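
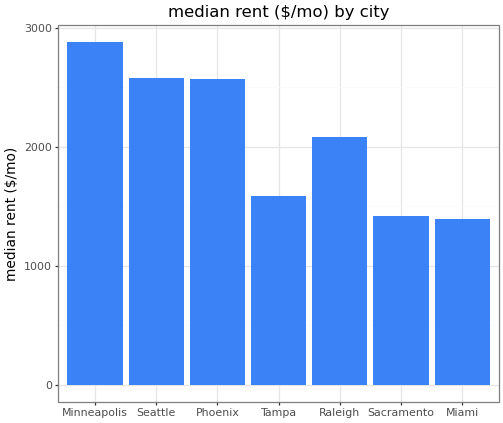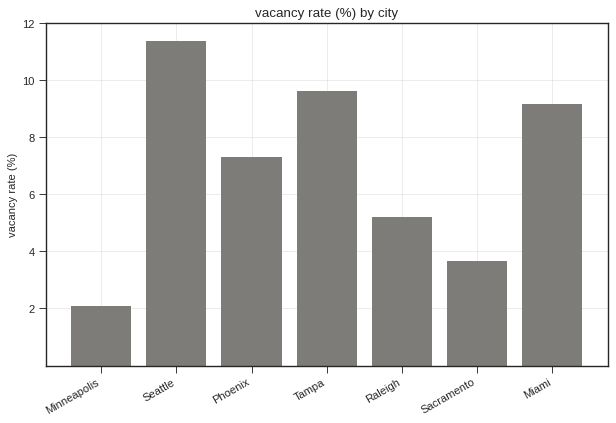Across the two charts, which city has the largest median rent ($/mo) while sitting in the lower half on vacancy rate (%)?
Minneapolis

Chart 2 median vacancy rate (%) ≈ 8; below-median cities: Minneapolis, Raleigh, Sacramento. Among those, Minneapolis has the highest median rent ($/mo) (≈ 3000).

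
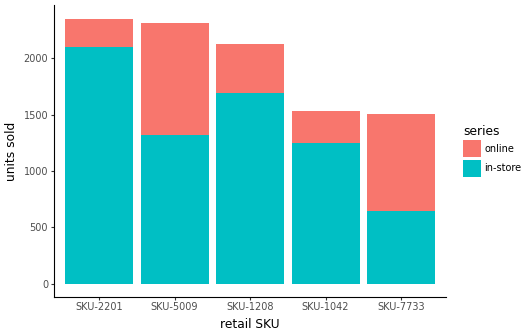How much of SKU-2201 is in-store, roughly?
in-store top ≈ 2000, bottom ≈ 0; segment ≈ 2000.

≈ 2000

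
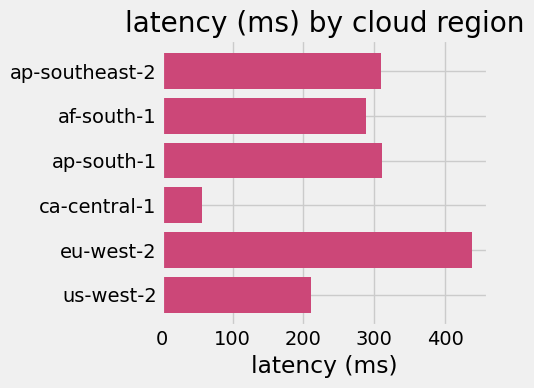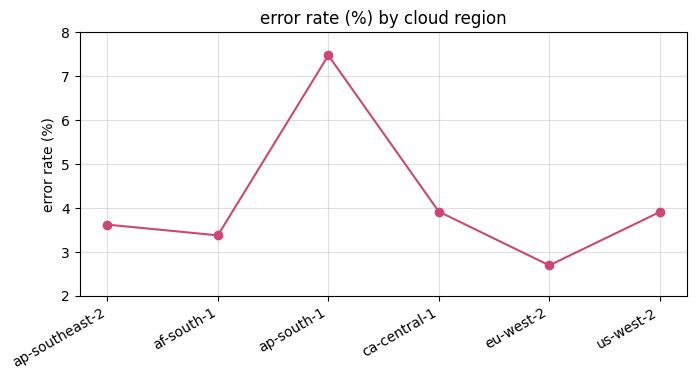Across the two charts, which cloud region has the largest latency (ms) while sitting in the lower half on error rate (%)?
eu-west-2

Chart 2 median error rate (%) ≈ 4; below-median cloud regions: ap-southeast-2, af-south-1, eu-west-2. Among those, eu-west-2 has the highest latency (ms) (≈ 450).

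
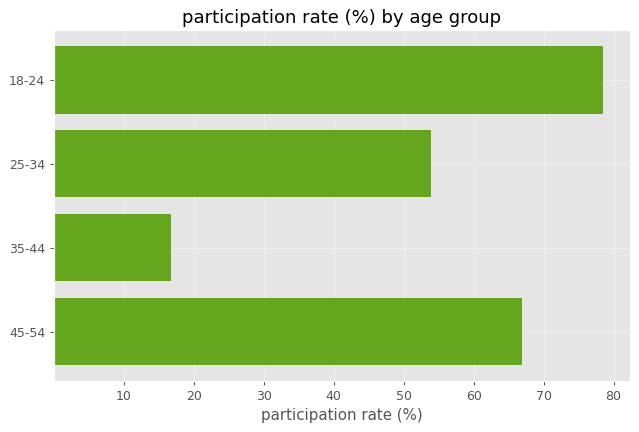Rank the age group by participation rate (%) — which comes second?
45-54

Top 3: 18-24 ≈ 80, 45-54 ≈ 70, 25-34 ≈ 50.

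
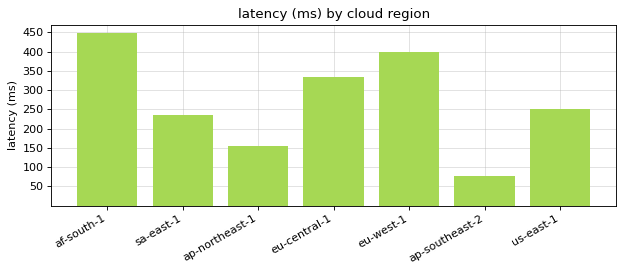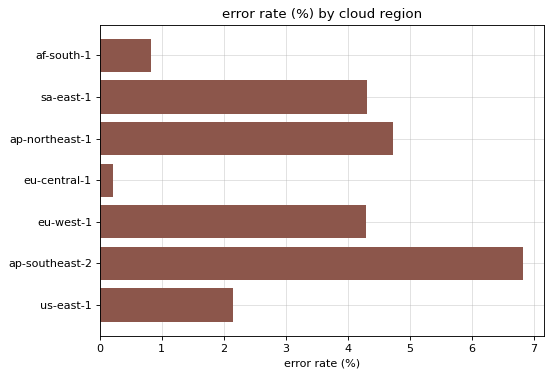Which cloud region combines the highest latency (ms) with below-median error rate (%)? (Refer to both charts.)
af-south-1

Chart 2 median error rate (%) ≈ 4; below-median cloud regions: af-south-1, eu-central-1, us-east-1. Among those, af-south-1 has the highest latency (ms) (≈ 450).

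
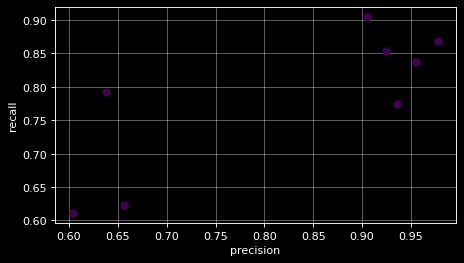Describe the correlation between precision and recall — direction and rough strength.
positive, strong

Points are positively correlated; strong (|r| ≈ 0.8).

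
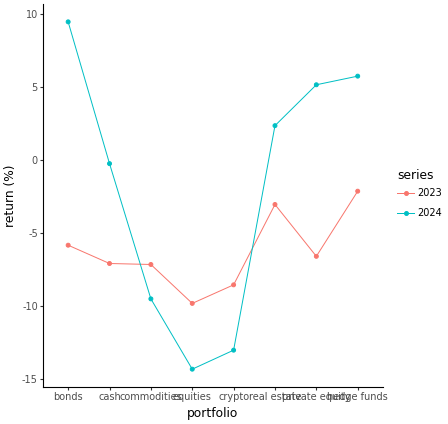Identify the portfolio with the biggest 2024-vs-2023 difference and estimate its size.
bonds: 2024 ≈ 10, 2023 ≈ -6 → gap ≈ 16. Next-largest (private equity) is only ≈ 12.

bonds, ≈ 16 %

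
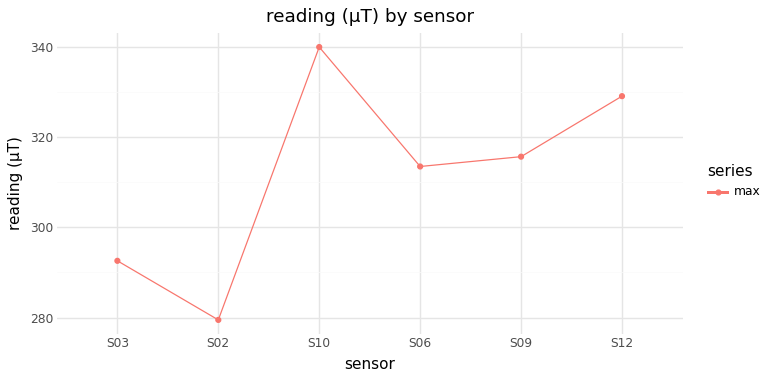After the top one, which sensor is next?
S12

Top 3: S10 ≈ 340, S12 ≈ 330, S09 ≈ 320.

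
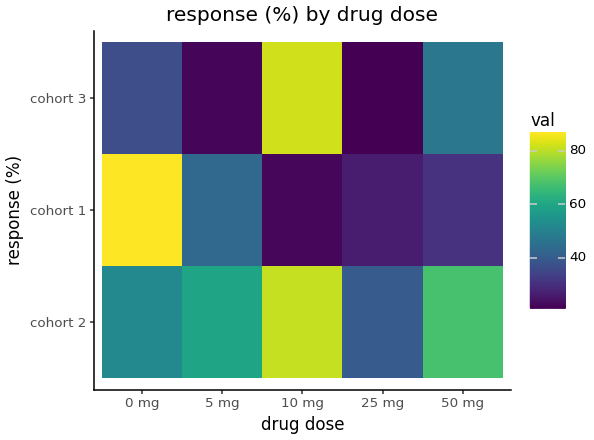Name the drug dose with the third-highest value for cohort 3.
Top 4 for cohort 3: 10 mg ≈ 80, 50 mg ≈ 50, 0 mg ≈ 40, 5 mg ≈ 20.

0 mg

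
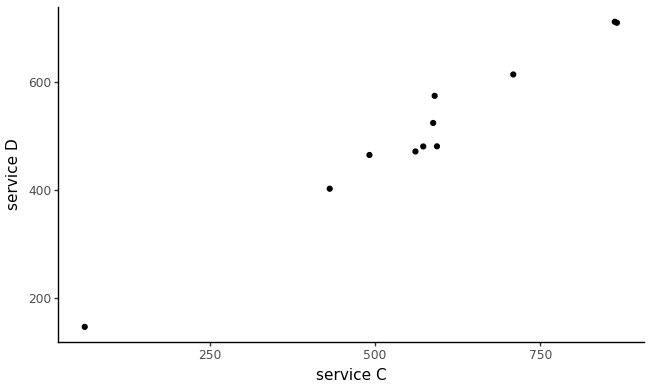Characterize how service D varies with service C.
positive, strong

Points are positively correlated; strong (|r| ≈ 1.0).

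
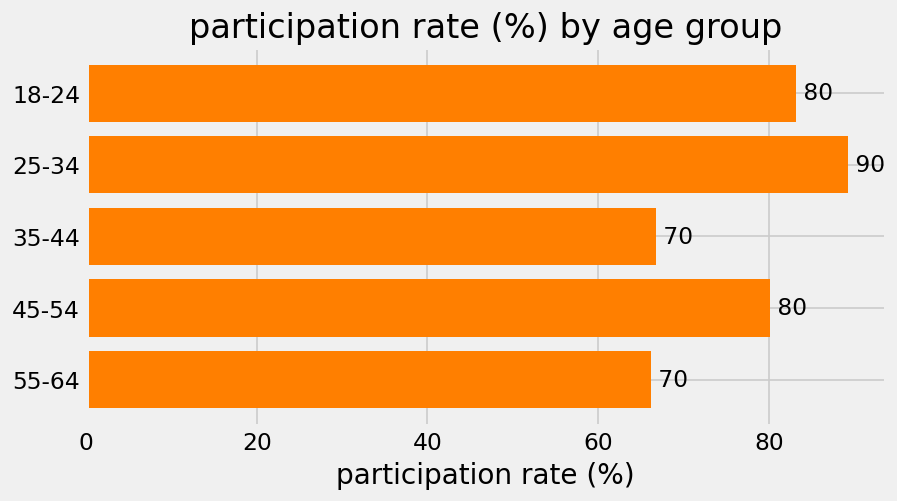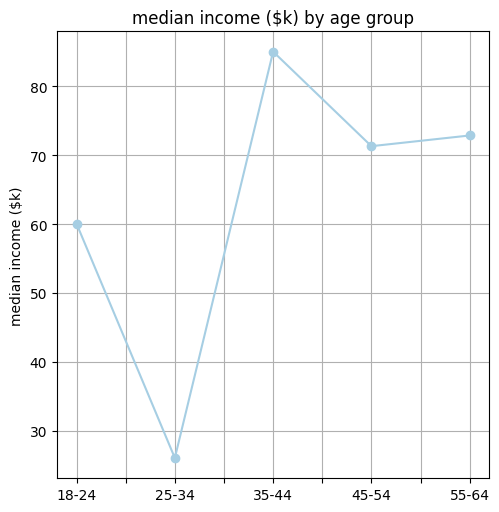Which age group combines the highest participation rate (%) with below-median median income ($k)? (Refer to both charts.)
25-34

Chart 2 median median income ($k) ≈ 70; below-median age groups: 18-24, 25-34. Among those, 25-34 has the highest participation rate (%) (≈ 90).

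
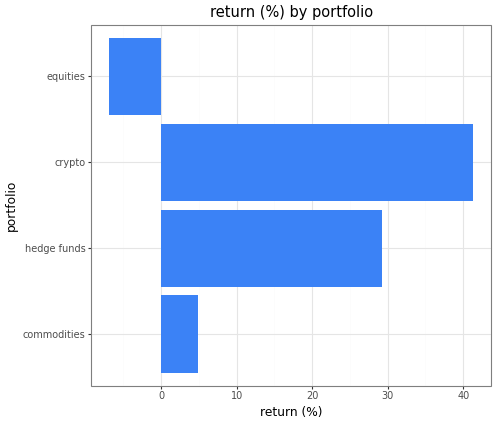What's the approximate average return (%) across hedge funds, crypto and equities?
≈ 22

(30 + 40 + -5) / 3 ≈ 22.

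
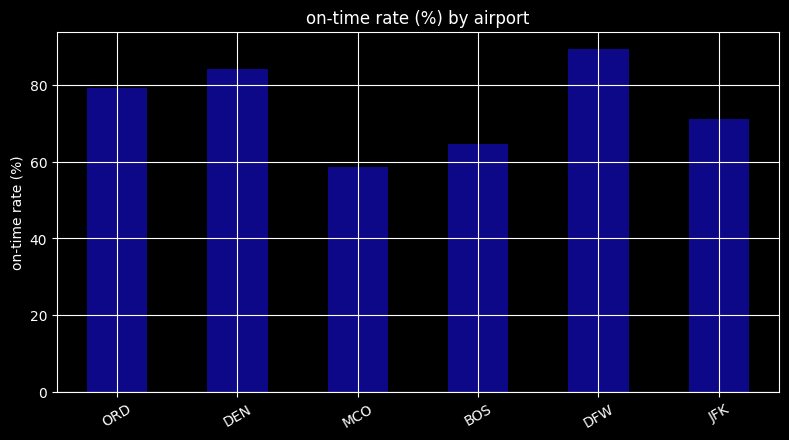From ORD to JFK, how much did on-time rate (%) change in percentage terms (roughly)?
ORD ≈ 80, JFK ≈ 70; (70 − 80) / 80 ≈ -12.5%.

≈ -12.5%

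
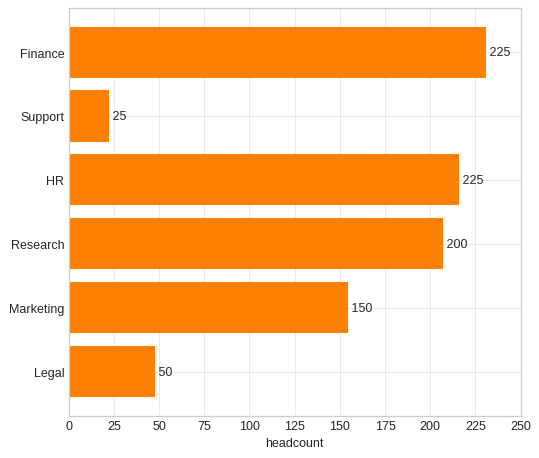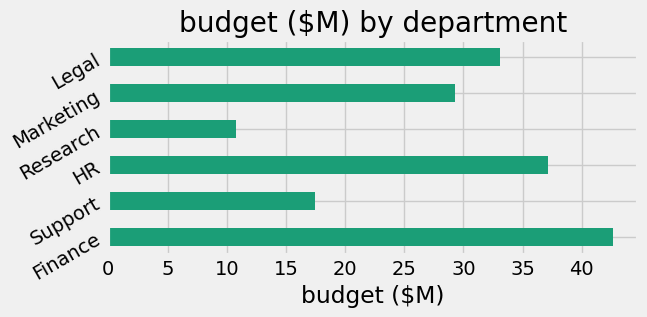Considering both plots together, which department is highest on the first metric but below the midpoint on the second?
Chart 2 median budget ($M) ≈ 30; below-median departments: Support, Research, Marketing. Among those, Research has the highest headcount (≈ 200).

Research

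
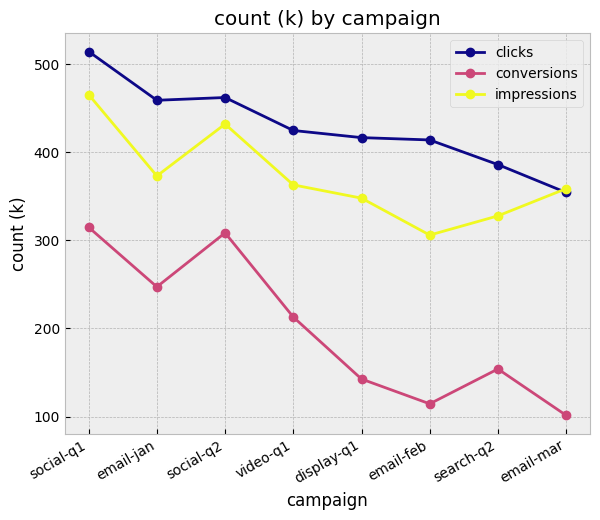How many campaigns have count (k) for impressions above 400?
Above 400: social-q1, social-q2.

2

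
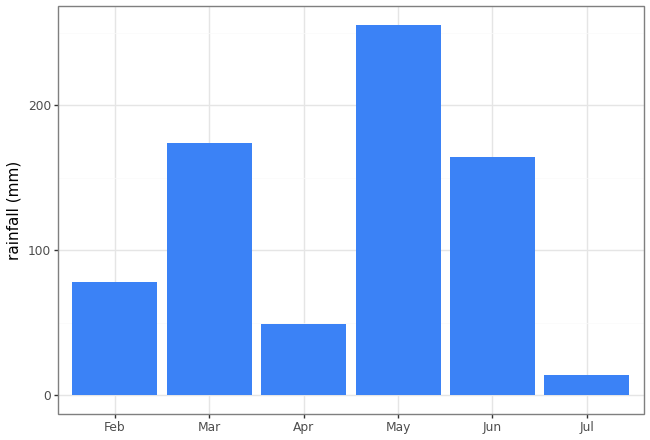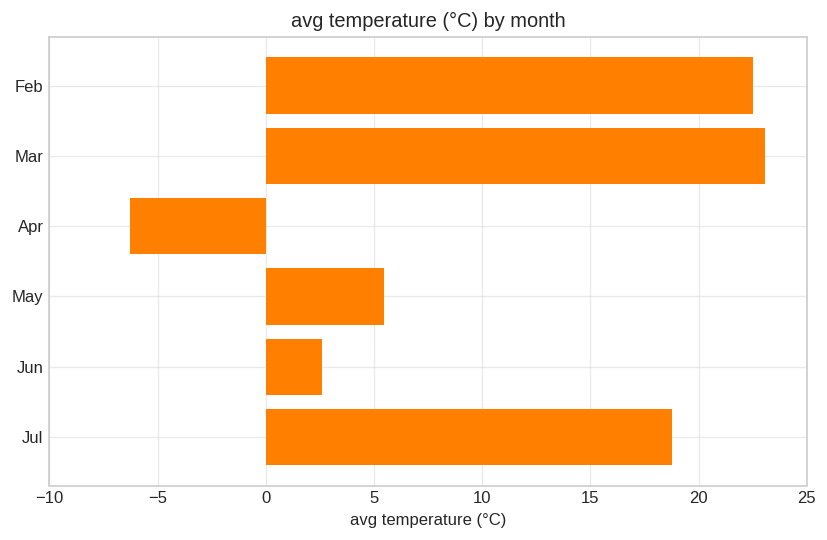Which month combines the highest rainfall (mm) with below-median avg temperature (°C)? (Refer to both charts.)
May

Chart 2 median avg temperature (°C) ≈ 10; below-median months: Apr, May, Jun. Among those, May has the highest rainfall (mm) (≈ 250).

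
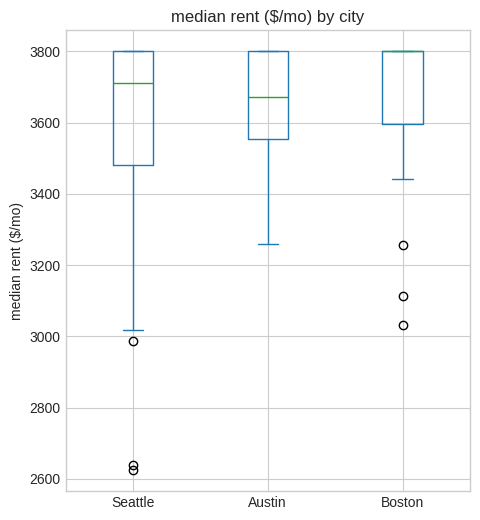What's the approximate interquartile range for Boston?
Q3 ≈ 3800, Q1 ≈ 3600; IQR ≈ 200.

≈ 200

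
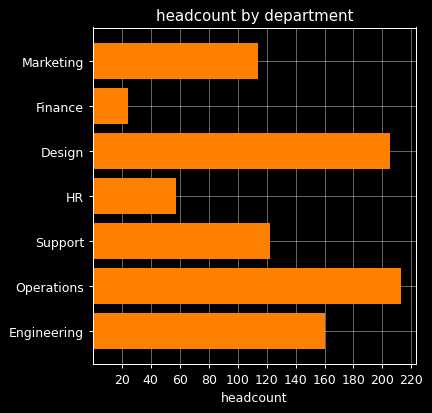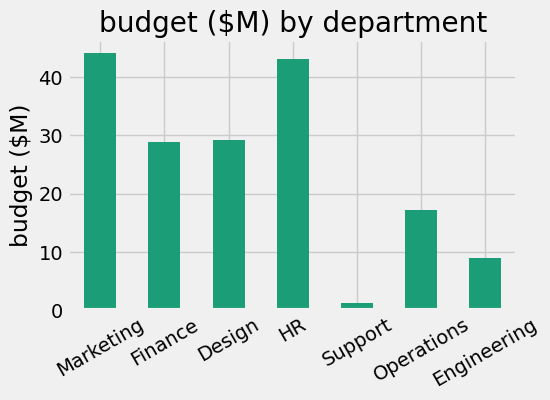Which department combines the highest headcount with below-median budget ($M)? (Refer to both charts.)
Chart 2 median budget ($M) ≈ 30; below-median departments: Support, Operations, Engineering. Among those, Operations has the highest headcount (≈ 220).

Operations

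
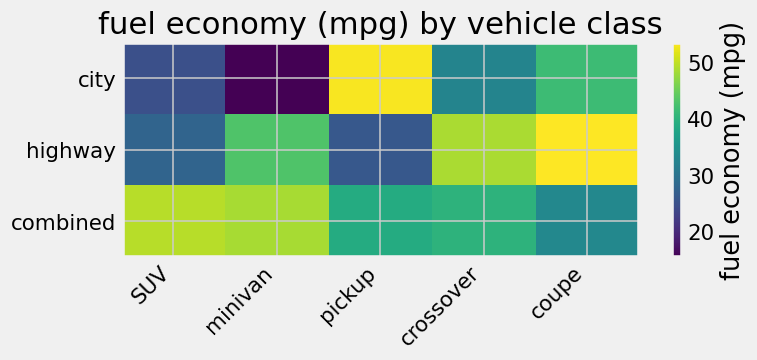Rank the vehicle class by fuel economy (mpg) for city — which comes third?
Top 4 for city: pickup ≈ 55, coupe ≈ 40, crossover ≈ 35, SUV ≈ 25.

crossover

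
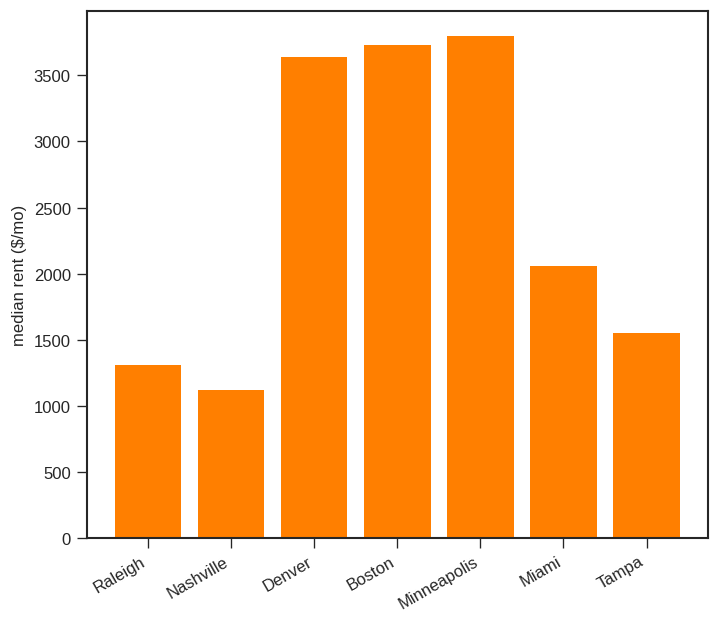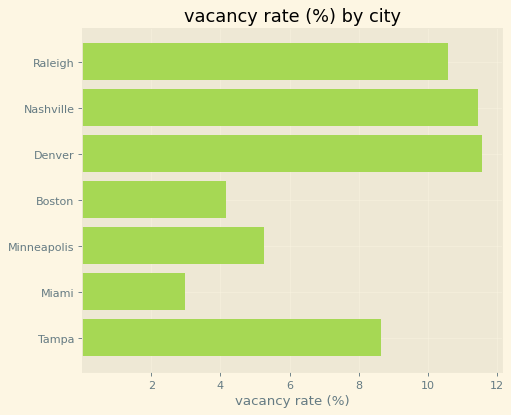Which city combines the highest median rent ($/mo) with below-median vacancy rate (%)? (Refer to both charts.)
Minneapolis

Chart 2 median vacancy rate (%) ≈ 8; below-median cities: Boston, Minneapolis, Miami. Among those, Minneapolis has the highest median rent ($/mo) (≈ 4000).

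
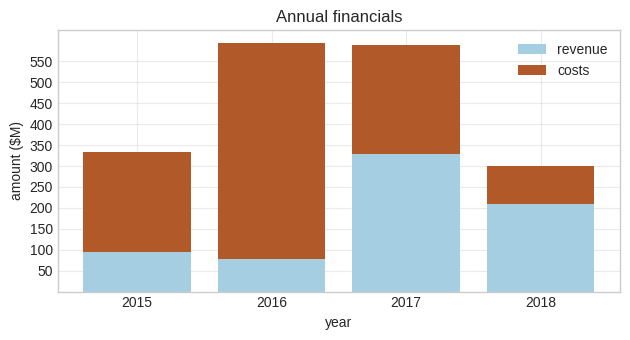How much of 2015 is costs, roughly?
costs top ≈ 350, bottom ≈ 100; segment ≈ 250.

≈ 250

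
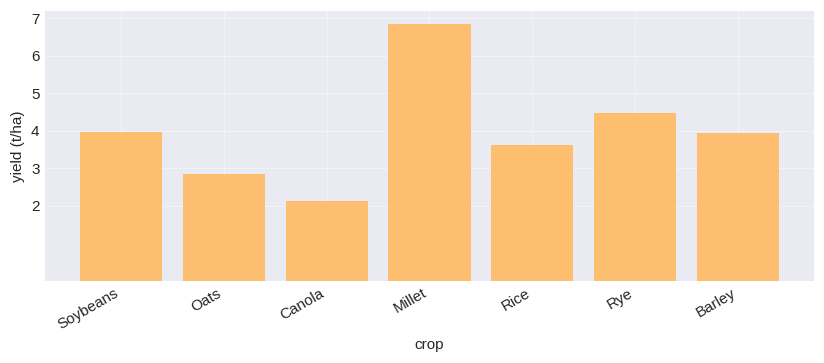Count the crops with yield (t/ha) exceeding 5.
1

Above 5: Millet.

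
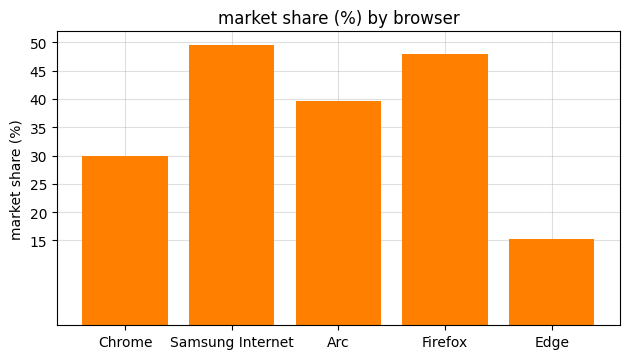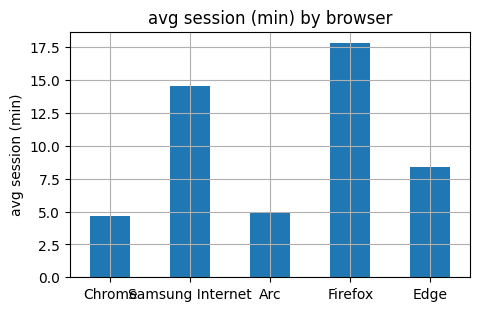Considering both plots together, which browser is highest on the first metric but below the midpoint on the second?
Arc

Chart 2 median avg session (min) ≈ 8; below-median browsers: Chrome, Arc. Among those, Arc has the highest market share (%) (≈ 40).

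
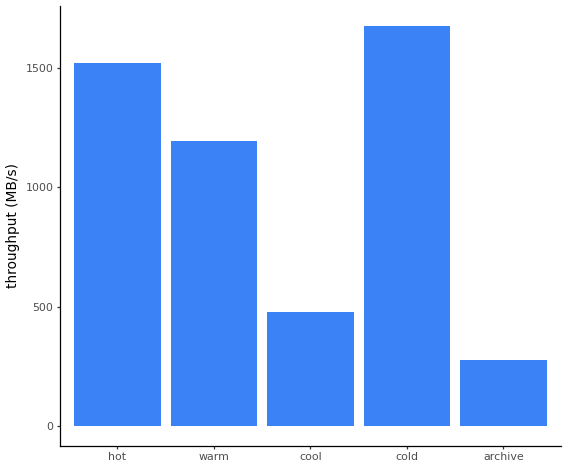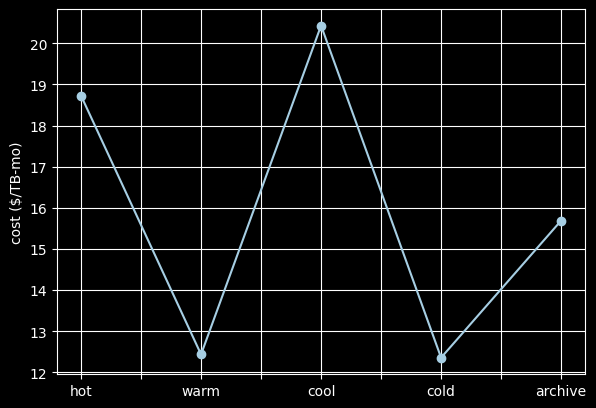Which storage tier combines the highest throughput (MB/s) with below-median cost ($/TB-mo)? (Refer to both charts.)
cold

Chart 2 median cost ($/TB-mo) ≈ 16; below-median storage tiers: warm, cold. Among those, cold has the highest throughput (MB/s) (≈ 1600).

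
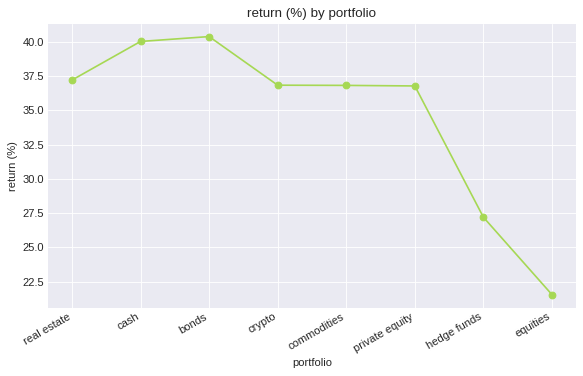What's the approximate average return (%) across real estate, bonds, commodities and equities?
(38 + 40 + 36 + 22) / 4 ≈ 34.

≈ 34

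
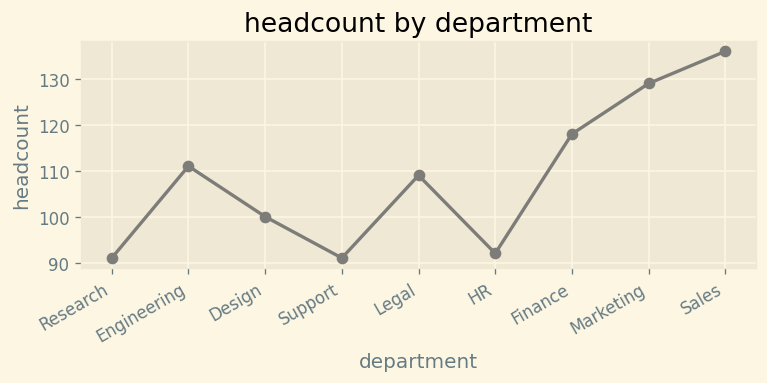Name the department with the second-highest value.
Top 3: Sales ≈ 135, Marketing ≈ 130, Finance ≈ 120.

Marketing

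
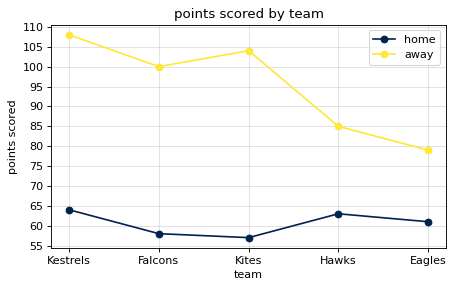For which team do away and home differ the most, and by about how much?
Kites, ≈ 50

Kites: away ≈ 105, home ≈ 55 → gap ≈ 50. Next-largest (Kestrels) is only ≈ 45.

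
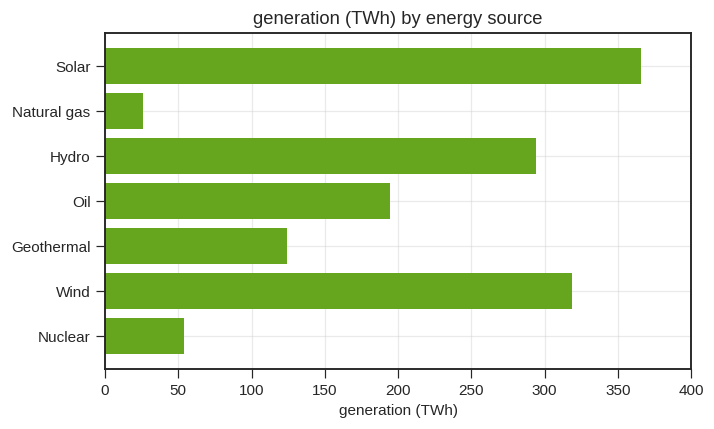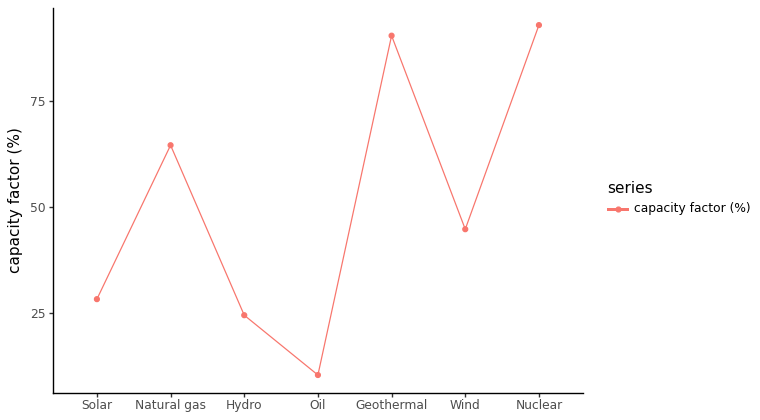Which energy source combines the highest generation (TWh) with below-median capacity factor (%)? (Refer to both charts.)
Solar

Chart 2 median capacity factor (%) ≈ 40; below-median energy sources: Solar, Hydro, Oil. Among those, Solar has the highest generation (TWh) (≈ 350).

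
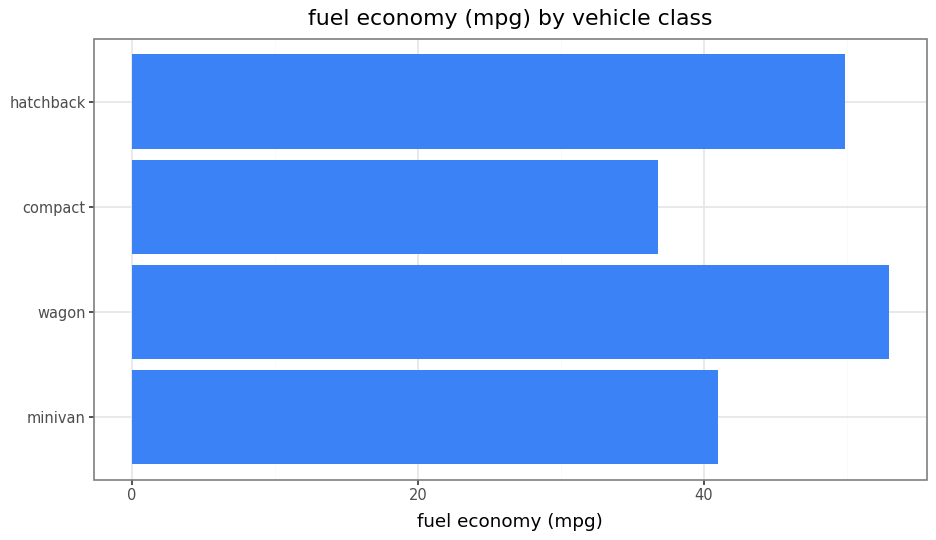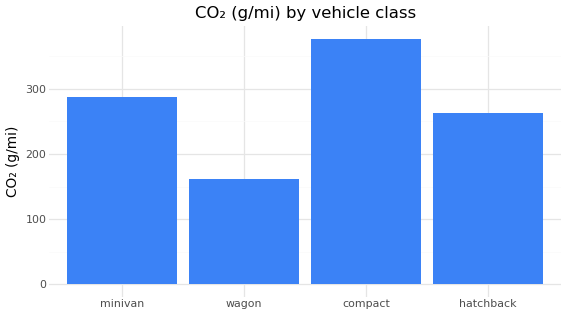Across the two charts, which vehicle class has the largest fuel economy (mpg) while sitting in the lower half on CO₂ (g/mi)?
Chart 2 median CO₂ (g/mi) ≈ 300; below-median vehicle classes: wagon, hatchback. Among those, wagon has the highest fuel economy (mpg) (≈ 55).

wagon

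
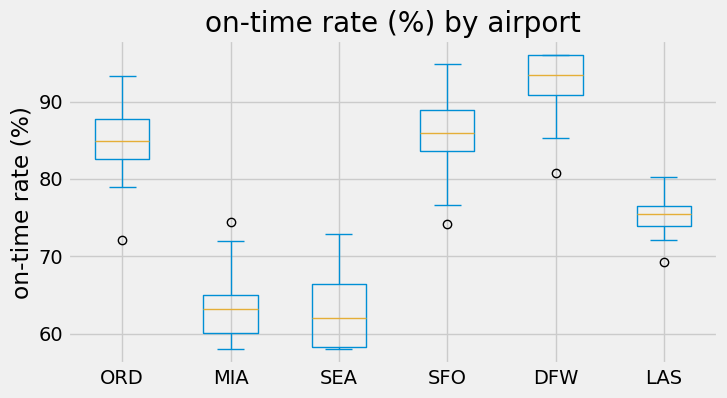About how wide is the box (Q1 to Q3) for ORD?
≈ 5

Q3 ≈ 90, Q1 ≈ 85; IQR ≈ 5.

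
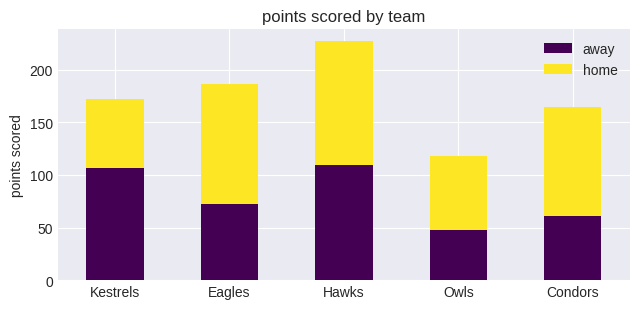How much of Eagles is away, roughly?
away top ≈ 80, bottom ≈ 0; segment ≈ 80.

≈ 80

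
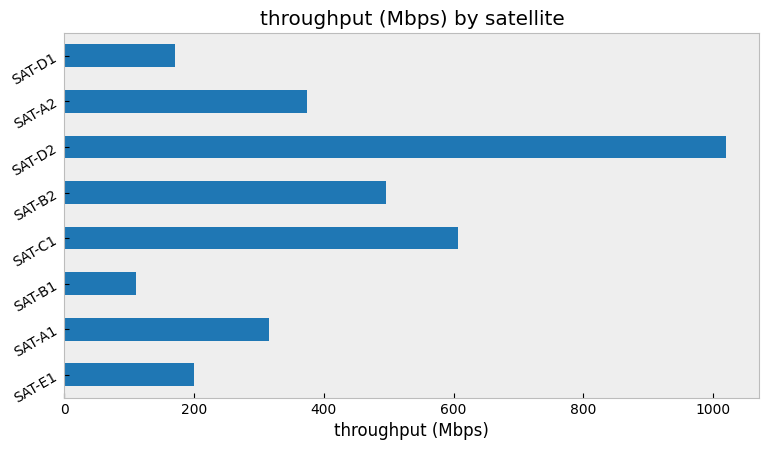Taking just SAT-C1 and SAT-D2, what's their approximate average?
≈ 800

(600 + 1000) / 2 ≈ 800.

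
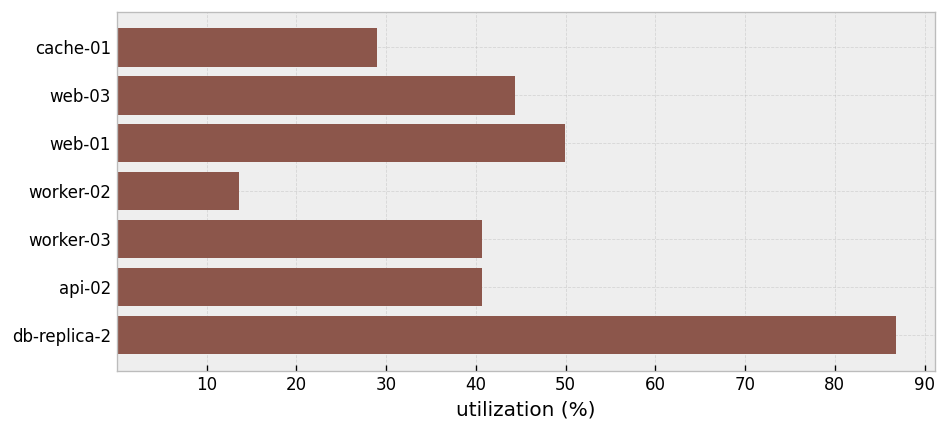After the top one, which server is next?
Top 3: db-replica-2 ≈ 90, web-01 ≈ 50, web-03 ≈ 40.

web-01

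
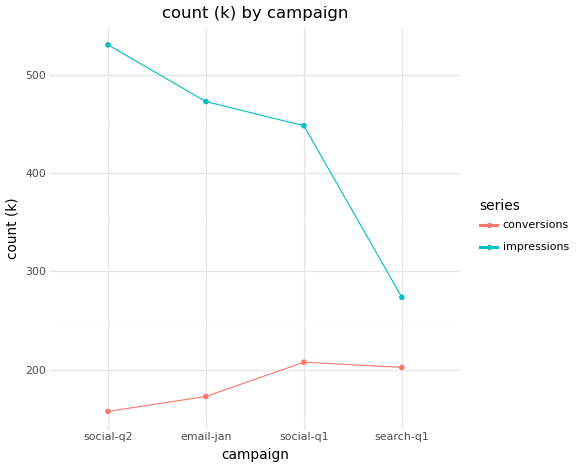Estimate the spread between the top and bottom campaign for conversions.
Max social-q1 ≈ 200, min social-q2 ≈ 150; range ≈ 50.

≈ 50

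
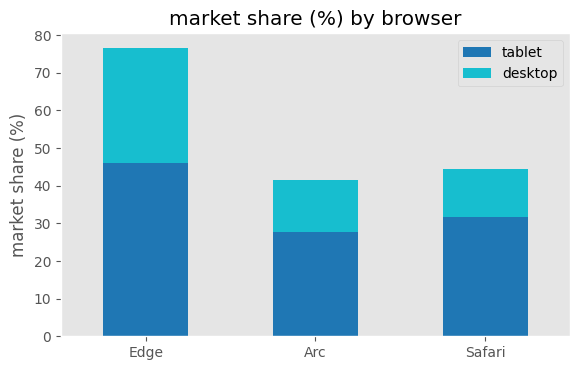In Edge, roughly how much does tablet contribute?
tablet top ≈ 50, bottom ≈ 0; segment ≈ 50.

≈ 50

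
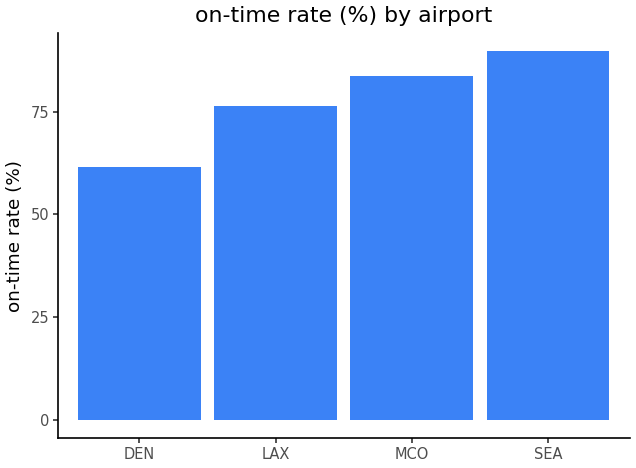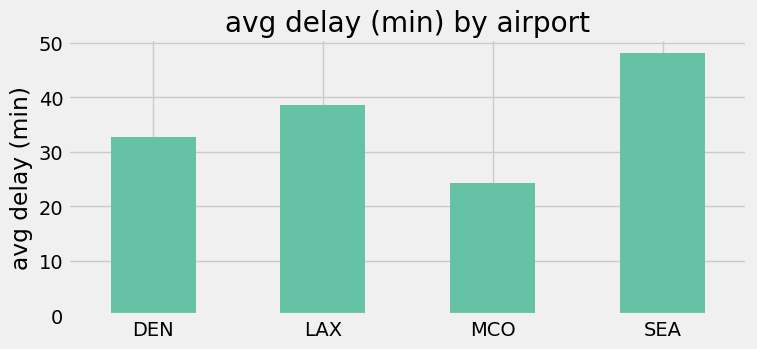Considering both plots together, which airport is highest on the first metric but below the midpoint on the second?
MCO

Chart 2 median avg delay (min) ≈ 35; below-median airports: DEN, MCO. Among those, MCO has the highest on-time rate (%) (≈ 80).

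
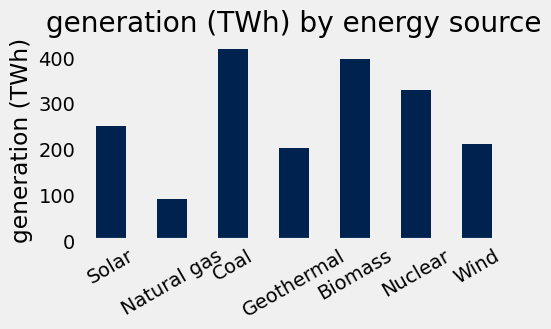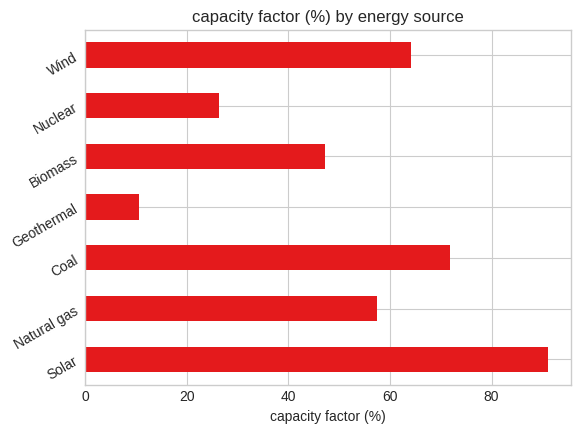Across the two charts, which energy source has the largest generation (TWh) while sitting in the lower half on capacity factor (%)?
Chart 2 median capacity factor (%) ≈ 60; below-median energy sources: Geothermal, Biomass, Nuclear. Among those, Biomass has the highest generation (TWh) (≈ 400).

Biomass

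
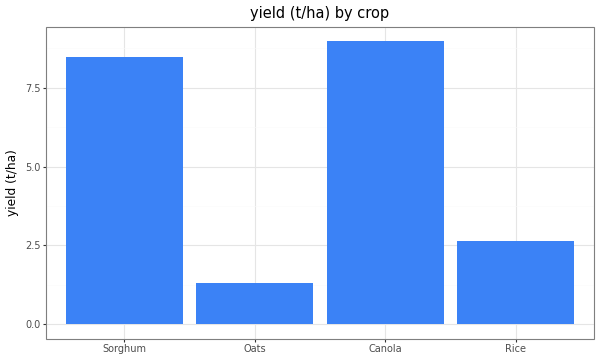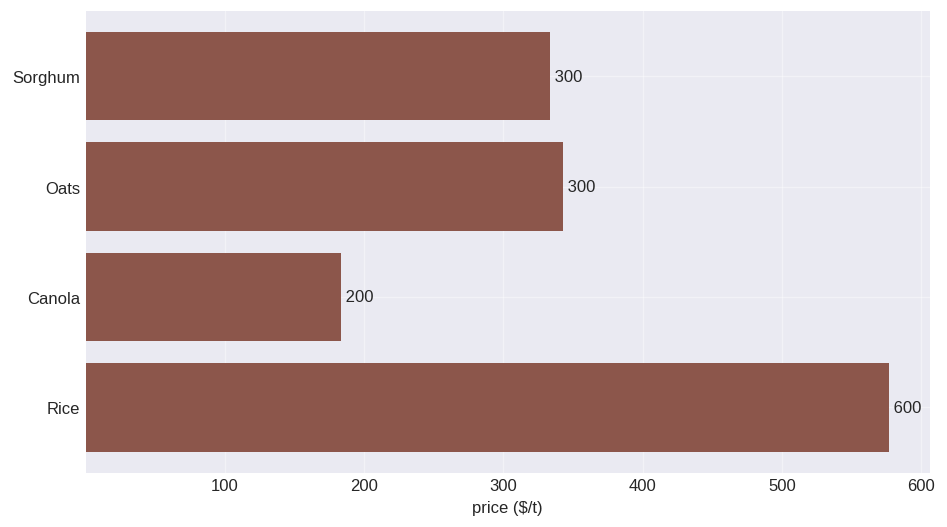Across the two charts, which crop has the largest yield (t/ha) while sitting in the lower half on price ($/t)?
Chart 2 median price ($/t) ≈ 300; below-median crops: Sorghum, Canola. Among those, Canola has the highest yield (t/ha) (≈ 9).

Canola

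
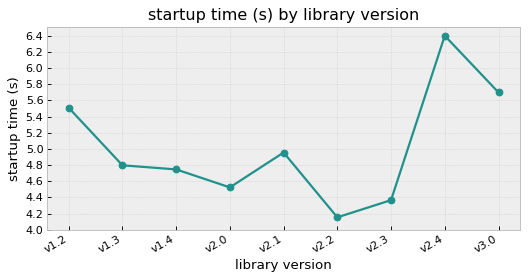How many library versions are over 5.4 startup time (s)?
3

Above 5.4: v1.2, v2.4, v3.0.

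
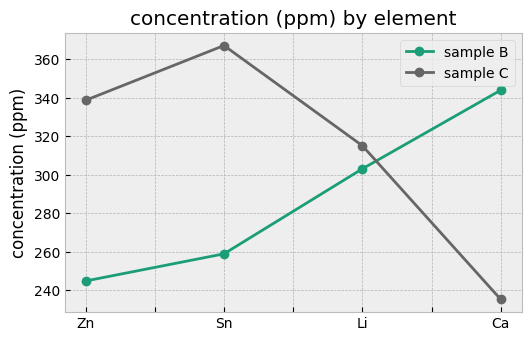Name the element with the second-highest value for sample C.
Top 3 for sample C: Sn ≈ 360, Zn ≈ 340, Li ≈ 320.

Zn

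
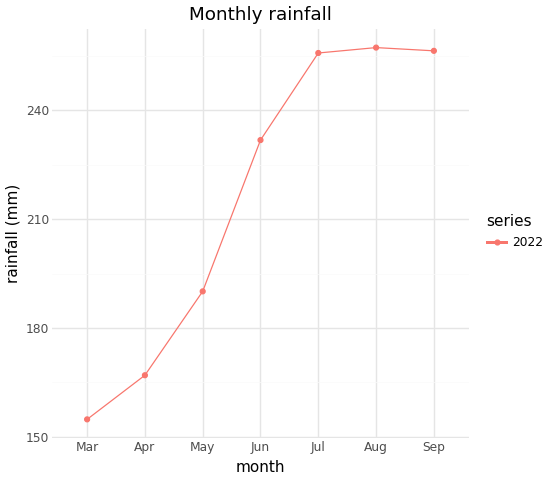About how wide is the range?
Max Aug ≈ 260, min Mar ≈ 150; range ≈ 110.

≈ 110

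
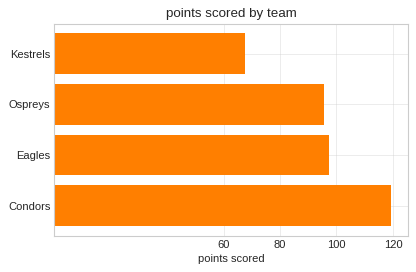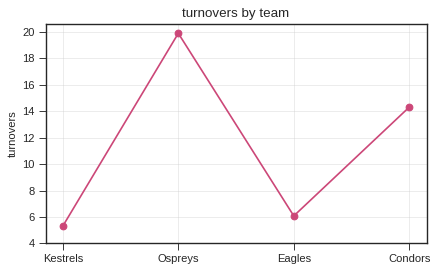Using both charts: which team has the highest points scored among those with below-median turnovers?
Chart 2 median turnovers ≈ 10; below-median teams: Kestrels, Eagles. Among those, Eagles has the highest points scored (≈ 100).

Eagles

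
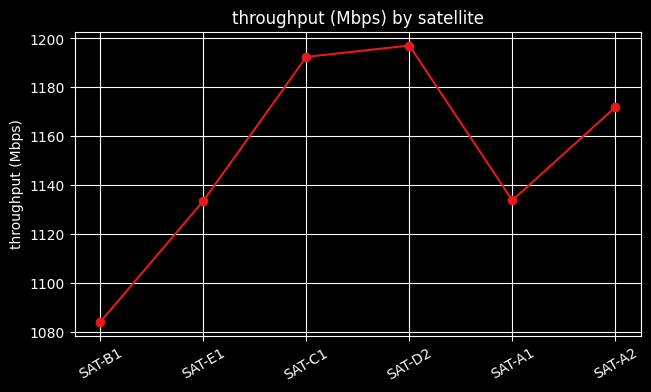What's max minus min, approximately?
Max SAT-D2 ≈ 1200, min SAT-B1 ≈ 1080; range ≈ 120.

≈ 120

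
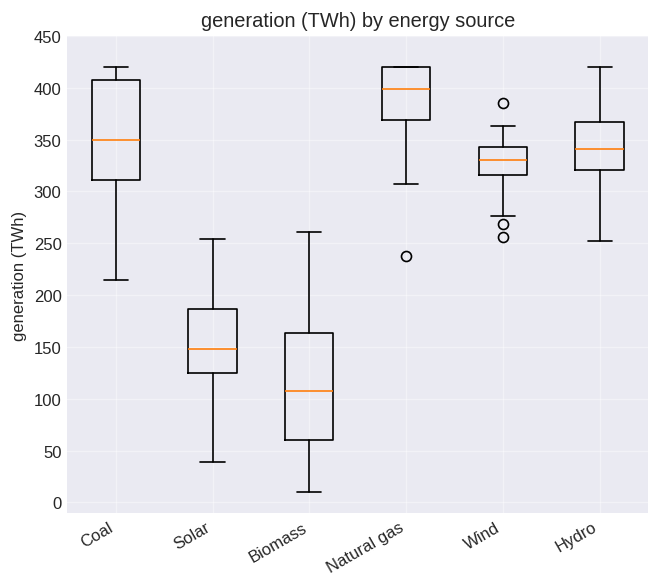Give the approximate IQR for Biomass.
Q3 ≈ 150, Q1 ≈ 50; IQR ≈ 100.

≈ 100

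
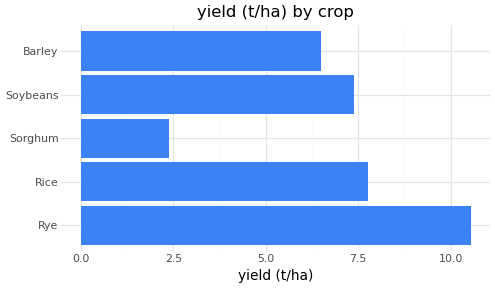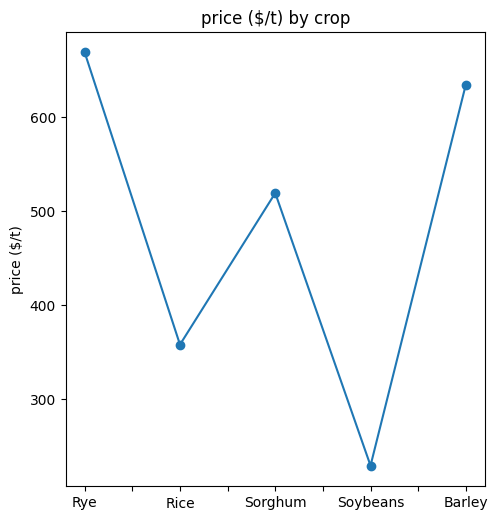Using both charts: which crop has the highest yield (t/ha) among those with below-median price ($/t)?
Rice

Chart 2 median price ($/t) ≈ 500; below-median crops: Rice, Soybeans. Among those, Rice has the highest yield (t/ha) (≈ 8).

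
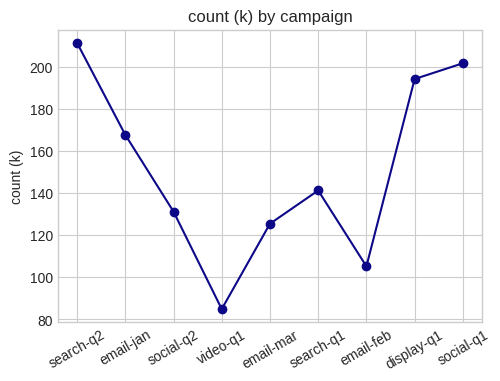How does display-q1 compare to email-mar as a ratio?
≈ 1.67×

display-q1 ≈ 200, email-mar ≈ 120; 200/120 ≈ 1.67.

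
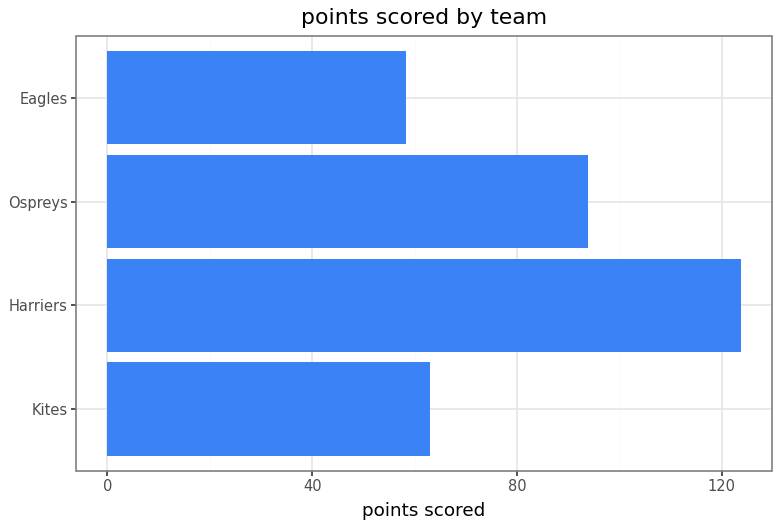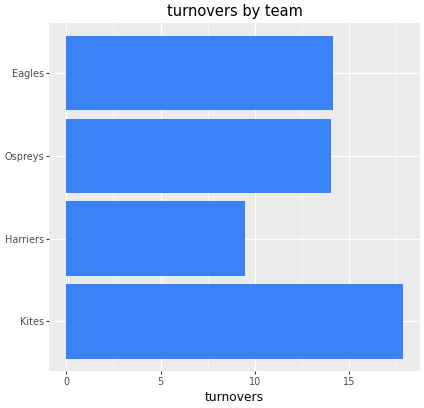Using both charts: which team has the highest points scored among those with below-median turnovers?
Harriers

Chart 2 median turnovers ≈ 14; below-median teams: Harriers, Ospreys. Among those, Harriers has the highest points scored (≈ 120).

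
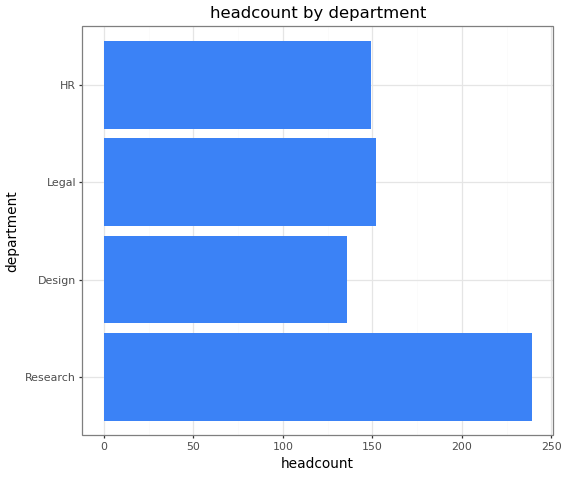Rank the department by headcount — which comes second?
Top 3: Research ≈ 240, Legal ≈ 160, HR ≈ 140.

Legal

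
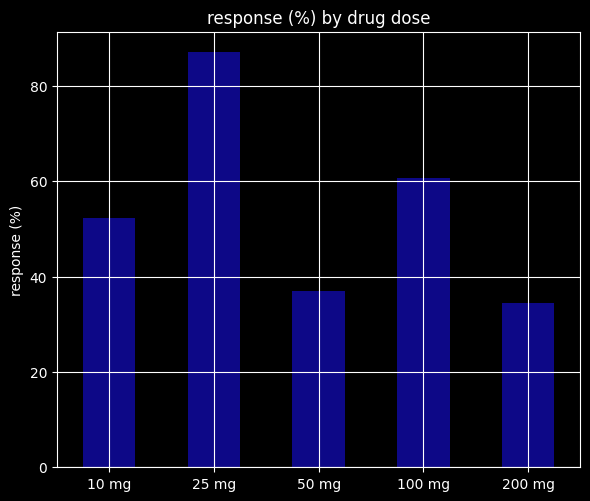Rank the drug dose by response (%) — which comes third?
10 mg

Top 4: 25 mg ≈ 90, 100 mg ≈ 60, 10 mg ≈ 50, 50 mg ≈ 40.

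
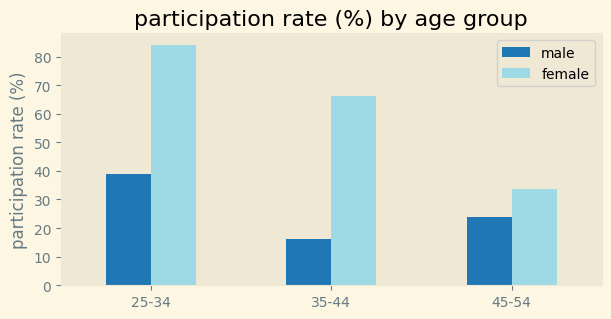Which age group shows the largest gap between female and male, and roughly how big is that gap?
35-44, ≈ 50 %

35-44: female ≈ 70, male ≈ 20 → gap ≈ 50. Next-largest (25-34) is only ≈ 40.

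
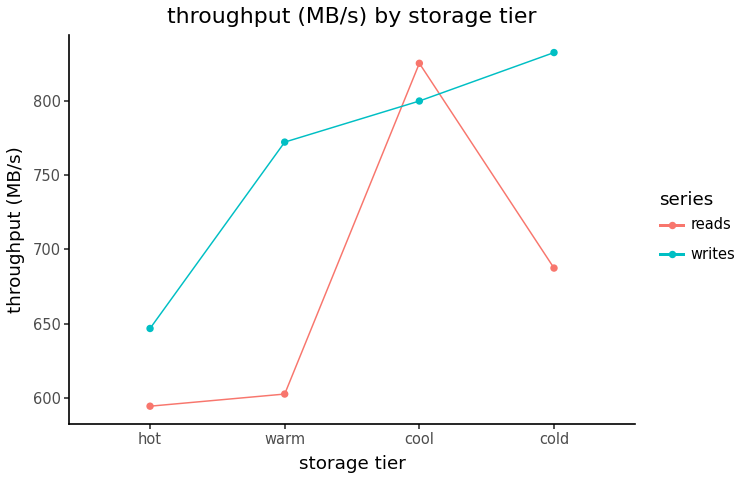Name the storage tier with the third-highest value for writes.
Top 4 for writes: cold ≈ 840, cool ≈ 800, warm ≈ 780, hot ≈ 640.

warm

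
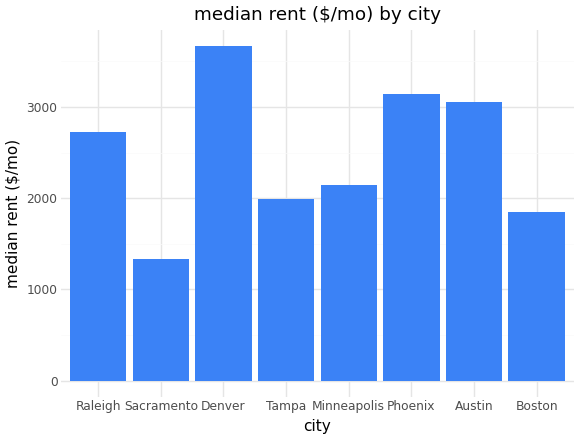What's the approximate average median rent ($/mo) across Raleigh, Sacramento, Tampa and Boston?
(2500 + 1500 + 2000 + 2000) / 4 ≈ 2000.

≈ 2000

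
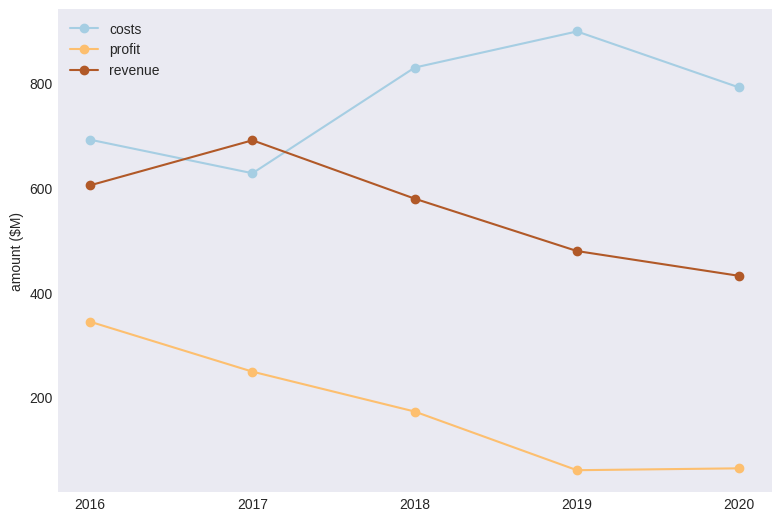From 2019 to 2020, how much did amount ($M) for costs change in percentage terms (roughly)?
≈ -11.1%

2019 ≈ 900, 2020 ≈ 800; (800 − 900) / 900 ≈ -11.1%.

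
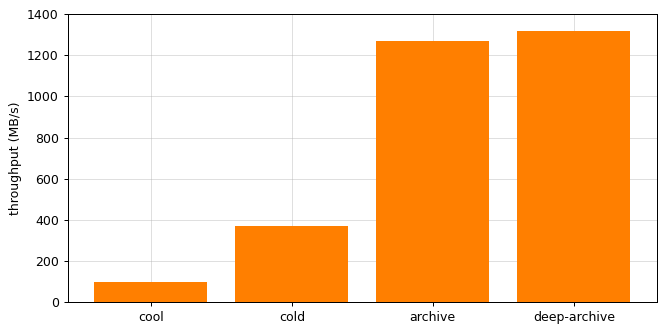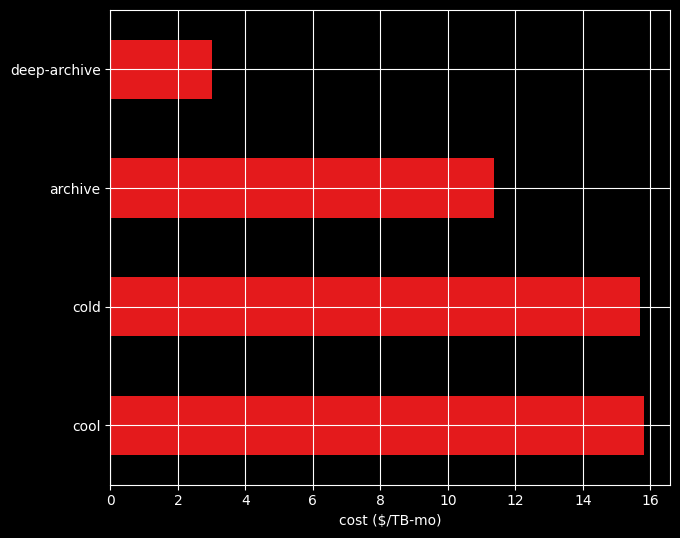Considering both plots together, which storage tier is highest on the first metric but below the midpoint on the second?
deep-archive

Chart 2 median cost ($/TB-mo) ≈ 14; below-median storage tiers: archive, deep-archive. Among those, deep-archive has the highest throughput (MB/s) (≈ 1400).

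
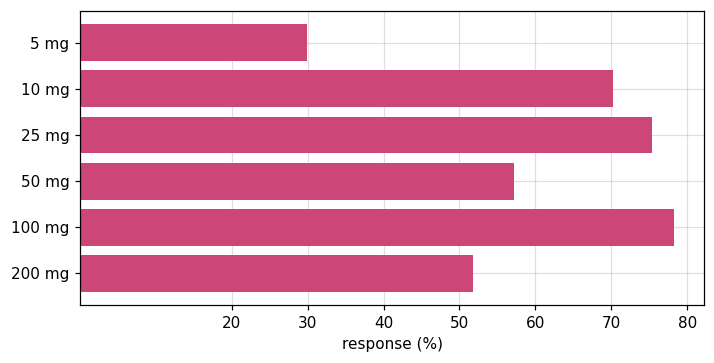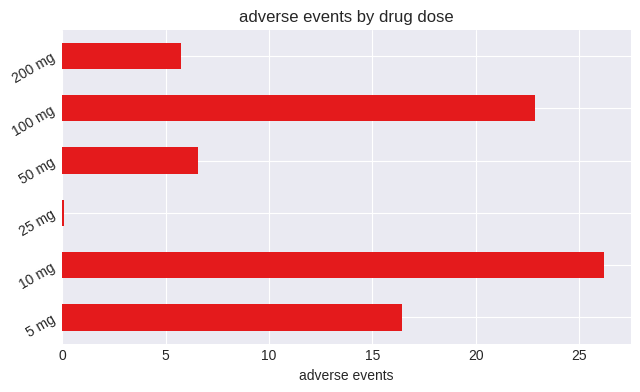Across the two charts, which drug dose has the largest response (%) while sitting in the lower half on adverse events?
Chart 2 median adverse events ≈ 10; below-median drug doses: 25 mg, 50 mg, 200 mg. Among those, 25 mg has the highest response (%) (≈ 80).

25 mg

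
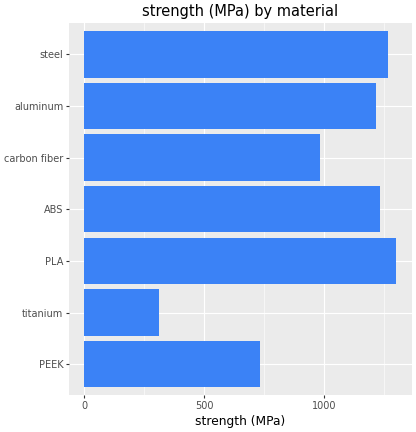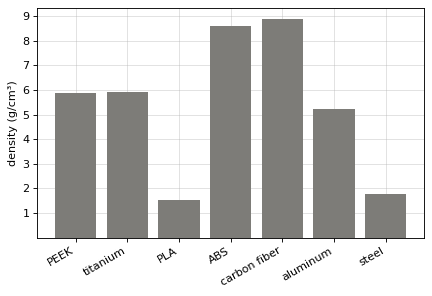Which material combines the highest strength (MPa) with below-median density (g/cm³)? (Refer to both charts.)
PLA

Chart 2 median density (g/cm³) ≈ 6; below-median materials: PLA, aluminum, steel. Among those, PLA has the highest strength (MPa) (≈ 1400).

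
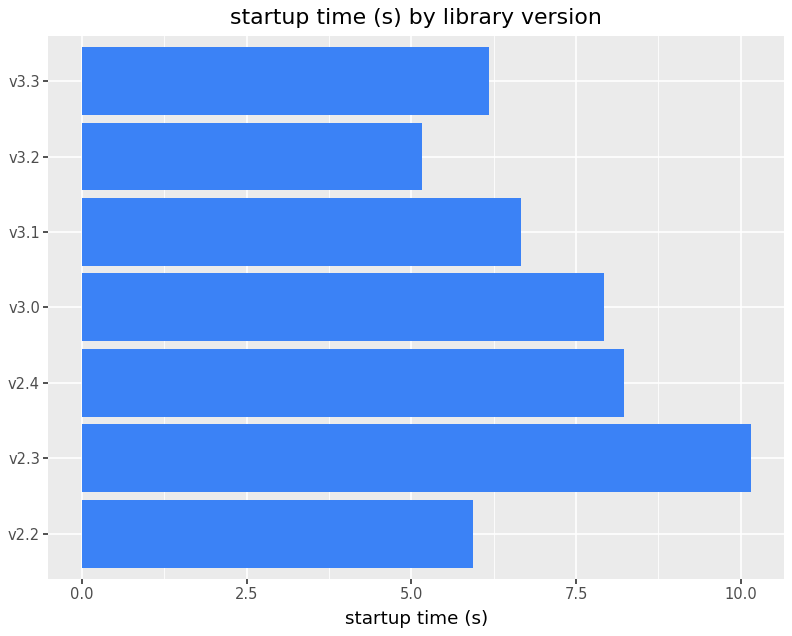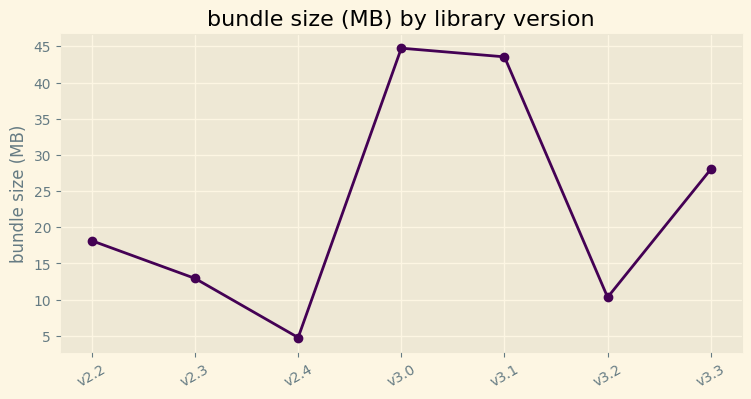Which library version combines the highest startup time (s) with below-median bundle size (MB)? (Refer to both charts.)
v2.3

Chart 2 median bundle size (MB) ≈ 20; below-median library versions: v2.3, v2.4, v3.2. Among those, v2.3 has the highest startup time (s) (≈ 10).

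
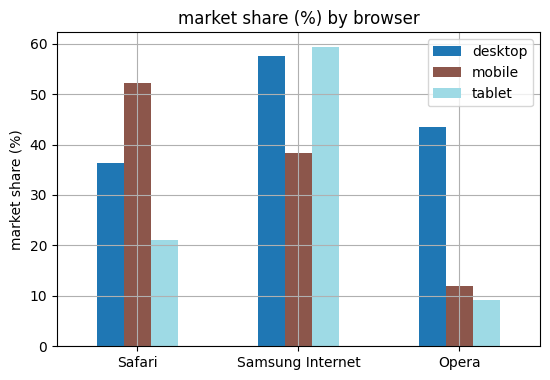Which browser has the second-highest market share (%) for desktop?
Top 3 for desktop: Samsung Internet ≈ 60, Opera ≈ 45, Safari ≈ 35.

Opera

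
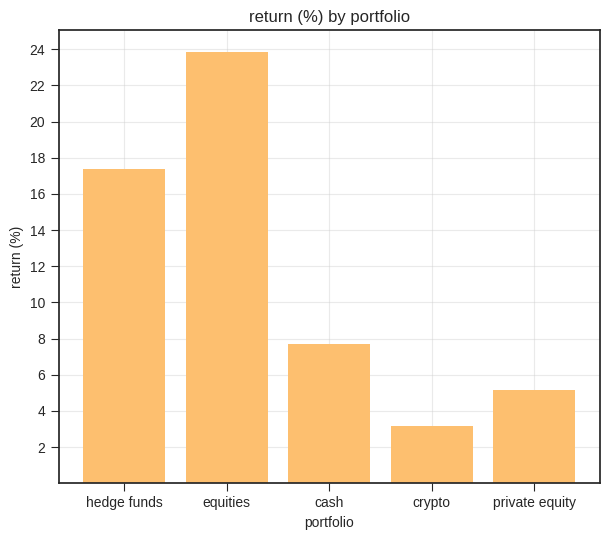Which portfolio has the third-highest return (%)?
cash

Top 4: equities ≈ 24, hedge funds ≈ 18, cash ≈ 8, private equity ≈ 6.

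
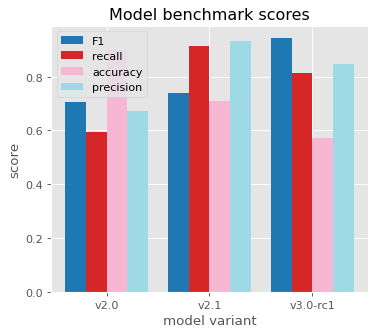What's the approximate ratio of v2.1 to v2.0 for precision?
≈ 1.29×

v2.1 ≈ 0.9, v2.0 ≈ 0.7; 0.9/0.7 ≈ 1.29.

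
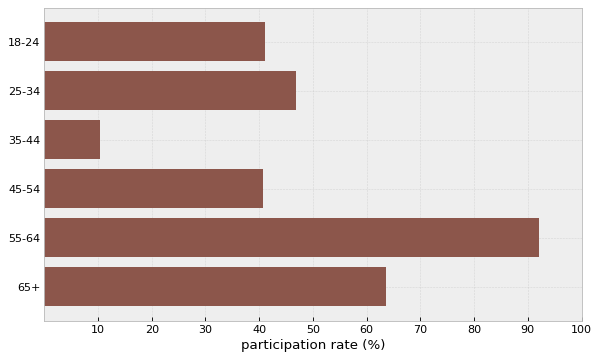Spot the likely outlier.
55-64

55-64 ≈ 90; the rest sit between ≈ 10 and ≈ 60.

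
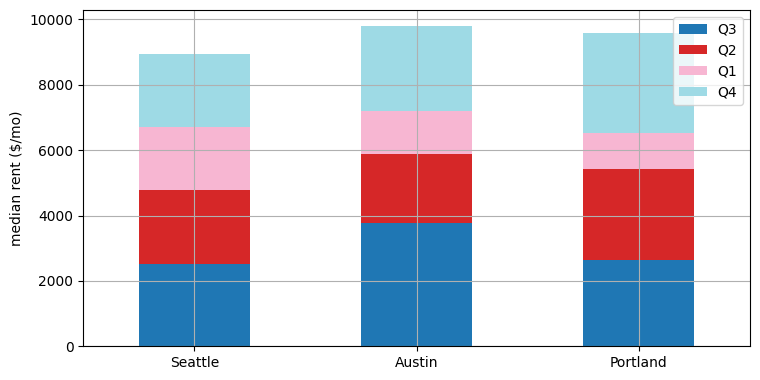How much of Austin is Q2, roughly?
Q2 top ≈ 6000, bottom ≈ 4000; segment ≈ 2000.

≈ 2000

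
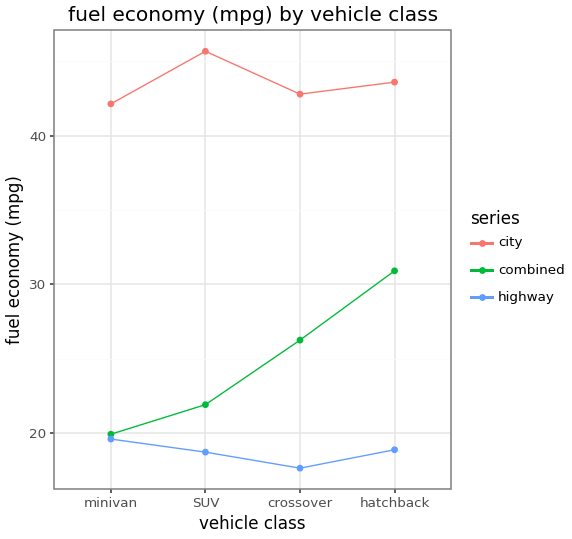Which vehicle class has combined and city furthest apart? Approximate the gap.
SUV, ≈ 25 mpg

SUV: combined ≈ 20, city ≈ 45 → gap ≈ 25. Next-largest (minivan) is only ≈ 20.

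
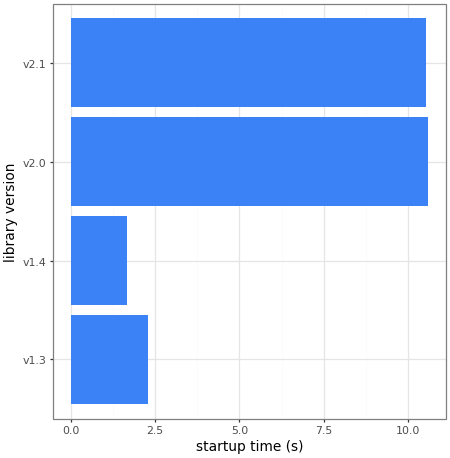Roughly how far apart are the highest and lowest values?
Max v2.0 ≈ 11, min v1.4 ≈ 2; range ≈ 9.

≈ 9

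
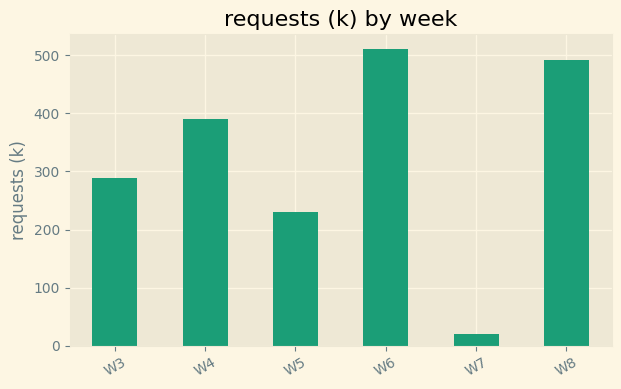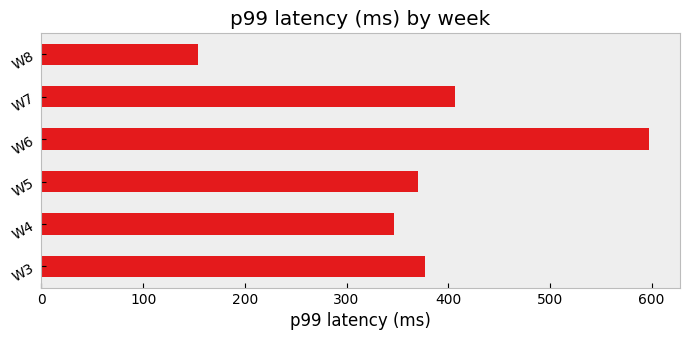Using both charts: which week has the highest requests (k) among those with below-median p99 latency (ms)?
W8

Chart 2 median p99 latency (ms) ≈ 400; below-median weeks: W4, W5, W8. Among those, W8 has the highest requests (k) (≈ 500).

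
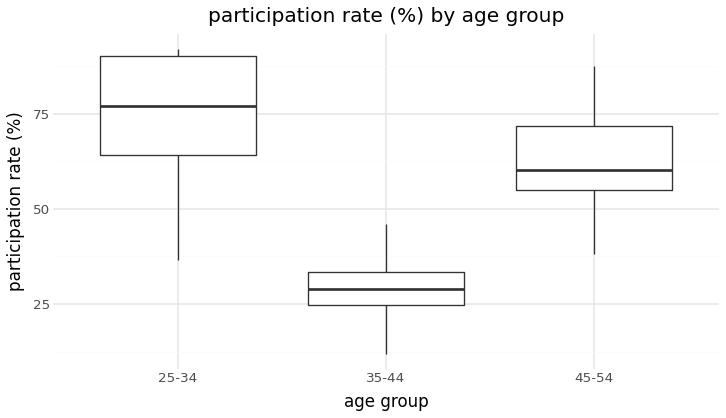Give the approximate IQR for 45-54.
Q3 ≈ 70, Q1 ≈ 55; IQR ≈ 15.

≈ 15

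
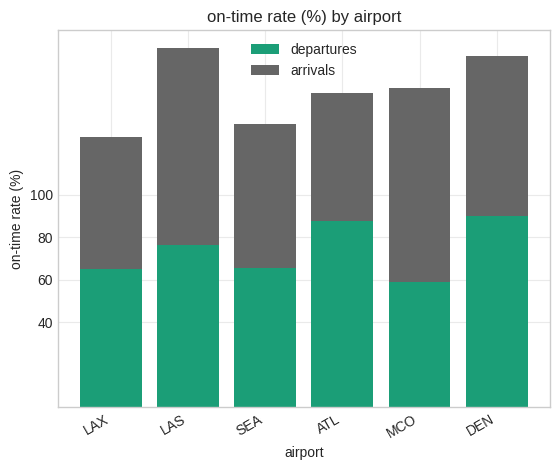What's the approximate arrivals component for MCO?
≈ 100

arrivals top ≈ 160, bottom ≈ 60; segment ≈ 100.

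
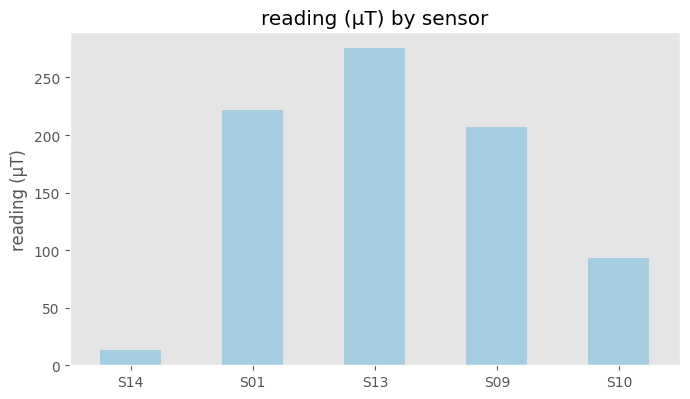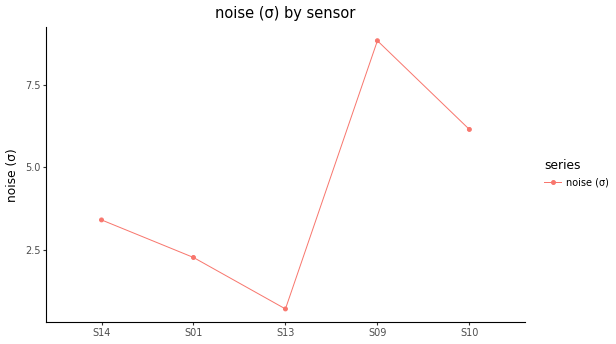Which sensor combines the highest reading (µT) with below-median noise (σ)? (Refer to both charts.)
Chart 2 median noise (σ) ≈ 3; below-median sensors: S01, S13. Among those, S13 has the highest reading (µT) (≈ 300).

S13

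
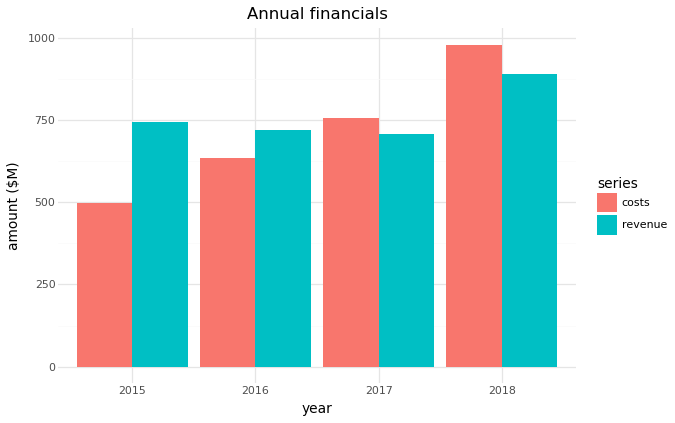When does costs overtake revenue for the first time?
2016: costs ≈ 600 vs revenue ≈ 700 (not yet); 2017: costs ≈ 800 vs revenue ≈ 700 (first crossover).

2017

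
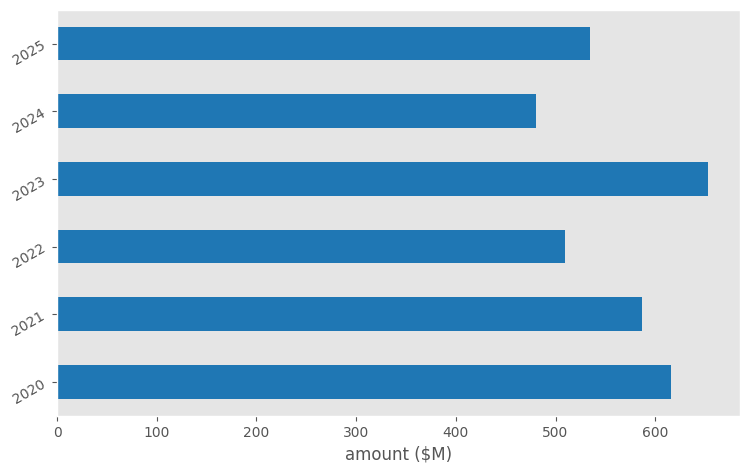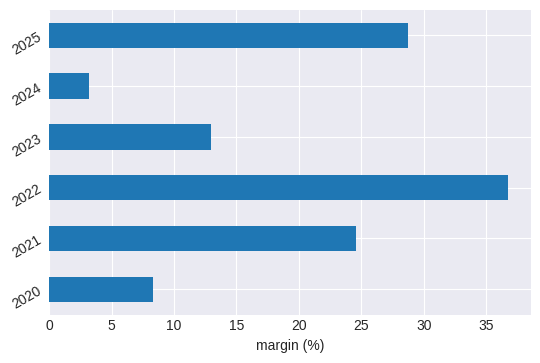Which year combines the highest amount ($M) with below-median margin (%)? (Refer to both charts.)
2023

Chart 2 median margin (%) ≈ 20; below-median years: 2020, 2023, 2024. Among those, 2023 has the highest amount ($M) (≈ 700).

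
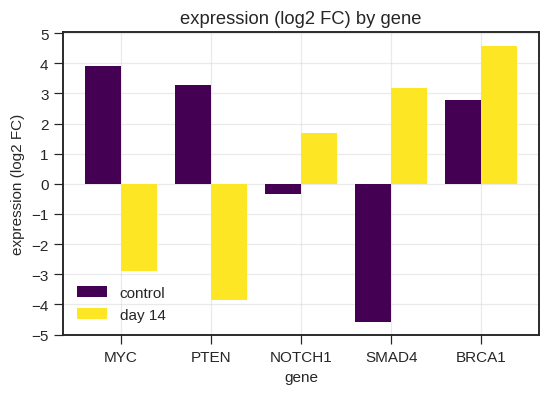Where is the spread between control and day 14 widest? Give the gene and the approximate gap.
SMAD4: control ≈ -5, day 14 ≈ 3 → gap ≈ 8. Next-largest (PTEN) is only ≈ 7.

SMAD4, ≈ 8 log2 FC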